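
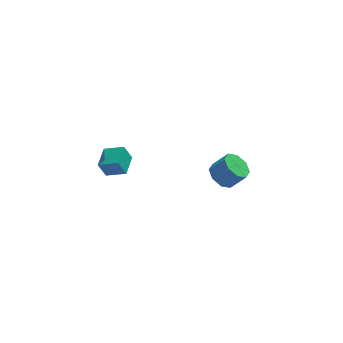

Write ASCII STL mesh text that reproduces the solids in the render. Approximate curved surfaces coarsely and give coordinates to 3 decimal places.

solid 
facet normal -0.842 0.381 -0.383
outer loop
vertex -4.819 -4.35 3.739
vertex -4.321 -3.085 3.904
vertex -4.388 -4.391 2.75
endloop
endfacet
facet normal -0.364 -0.924 -0.120
outer loop
vertex -3.319 -4.875 3.236
vertex -4.819 -4.35 3.739
vertex -4.388 -4.391 2.75
endloop
endfacet
facet normal -0.841 0.382 -0.383
outer loop
vertex -4.388 -4.391 2.75
vertex -4.321 -3.085 3.904
vertex -3.889 -3.125 2.915
endloop
endfacet
facet normal 0.399 -0.038 -0.916
outer loop
vertex -3.889 -3.125 2.915
vertex -3.319 -4.875 3.236
vertex -4.388 -4.391 2.75
endloop
endfacet
facet normal -0.399 0.038 0.916
outer loop
vertex -4.819 -4.35 3.739
vertex -3.252 -3.569 4.39
vertex -4.321 -3.085 3.904
endloop
endfacet
facet normal -0.364 -0.923 -0.122
outer loop
vertex -3.751 -4.835 4.225
vertex -4.819 -4.35 3.739
vertex -3.319 -4.875 3.236
endloop
endfacet
facet normal -0.400 0.038 0.916
outer loop
vertex -3.751 -4.835 4.225
vertex -3.252 -3.569 4.39
vertex -4.819 -4.35 3.739
endloop
endfacet
facet normal 0.363 0.924 0.121
outer loop
vertex -4.321 -3.085 3.904
vertex -3.252 -3.569 4.39
vertex -3.889 -3.125 2.915
endloop
endfacet
facet normal 0.400 -0.038 -0.916
outer loop
vertex -2.821 -3.61 3.401
vertex -3.319 -4.875 3.236
vertex -3.889 -3.125 2.915
endloop
endfacet
facet normal 0.364 0.923 0.121
outer loop
vertex -3.889 -3.125 2.915
vertex -3.252 -3.569 4.39
vertex -2.821 -3.61 3.401
endloop
endfacet
facet normal 0.841 -0.381 0.383
outer loop
vertex -2.821 -3.61 3.401
vertex -3.751 -4.835 4.225
vertex -3.319 -4.875 3.236
endloop
endfacet
facet normal 0.841 -0.382 0.383
outer loop
vertex -3.252 -3.569 4.39
vertex -3.751 -4.835 4.225
vertex -2.821 -3.61 3.401
endloop
endfacet
facet normal -0.625 0.146 -0.767
outer loop
vertex 3.977 1.291 -4.953
vertex 3.22 1.415 -4.312
vertex 3.889 2.021 -4.742
endloop
endfacet
facet normal 0.772 0.261 -0.580
outer loop
vertex 3.977 1.291 -4.953
vertex 3.889 2.021 -4.742
vertex 4.877 1.08 -3.849
endloop
endfacet
facet normal 0.772 0.261 -0.580
outer loop
vertex 4.877 1.08 -3.849
vertex 3.889 2.021 -4.742
vertex 4.789 1.81 -3.638
endloop
endfacet
facet normal 0.625 -0.146 0.767
outer loop
vertex 4.877 1.08 -3.849
vertex 4.789 1.81 -3.638
vertex 4.12 1.205 -3.208
endloop
endfacet
facet normal -0.625 0.146 -0.767
outer loop
vertex 3.889 2.021 -4.742
vertex 3.22 1.415 -4.312
vertex 3.409 2.397 -4.279
endloop
endfacet
facet normal 0.465 0.859 -0.215
outer loop
vertex 3.889 2.021 -4.742
vertex 3.409 2.397 -4.279
vertex 4.789 1.81 -3.638
endloop
endfacet
facet normal 0.465 0.859 -0.215
outer loop
vertex 4.789 1.81 -3.638
vertex 3.409 2.397 -4.279
vertex 4.309 2.186 -3.175
endloop
endfacet
facet normal 0.625 -0.146 0.767
outer loop
vertex 4.789 1.81 -3.638
vertex 4.309 2.186 -3.175
vertex 4.12 1.205 -3.208
endloop
endfacet
facet normal -0.625 0.146 -0.767
outer loop
vertex 3.409 2.397 -4.279
vertex 3.22 1.415 -4.312
vertex 2.818 2.197 -3.835
endloop
endfacet
facet normal -0.115 0.954 0.276
outer loop
vertex 3.409 2.397 -4.279
vertex 2.818 2.197 -3.835
vertex 4.309 2.186 -3.175
endloop
endfacet
facet normal -0.115 0.955 0.275
outer loop
vertex 4.309 2.186 -3.175
vertex 2.818 2.197 -3.835
vertex 3.718 1.987 -2.731
endloop
endfacet
facet normal 0.625 -0.146 0.767
outer loop
vertex 4.309 2.186 -3.175
vertex 3.718 1.987 -2.731
vertex 4.12 1.205 -3.208
endloop
endfacet
facet normal -0.625 0.146 -0.767
outer loop
vertex 2.818 2.197 -3.835
vertex 3.22 1.415 -4.312
vertex 2.463 1.54 -3.671
endloop
endfacet
facet normal -0.628 0.490 0.605
outer loop
vertex 2.818 2.197 -3.835
vertex 2.463 1.54 -3.671
vertex 3.718 1.987 -2.731
endloop
endfacet
facet normal -0.628 0.490 0.605
outer loop
vertex 3.718 1.987 -2.731
vertex 2.463 1.54 -3.671
vertex 3.363 1.329 -2.567
endloop
endfacet
facet normal 0.625 -0.146 0.767
outer loop
vertex 3.718 1.987 -2.731
vertex 3.363 1.329 -2.567
vertex 4.12 1.205 -3.208
endloop
endfacet
facet normal -0.625 0.146 -0.767
outer loop
vertex 2.463 1.54 -3.671
vertex 3.22 1.415 -4.312
vertex 2.551 0.81 -3.882
endloop
endfacet
facet normal -0.772 -0.261 0.580
outer loop
vertex 2.463 1.54 -3.671
vertex 2.551 0.81 -3.882
vertex 3.363 1.329 -2.567
endloop
endfacet
facet normal -0.772 -0.261 0.580
outer loop
vertex 3.363 1.329 -2.567
vertex 2.551 0.81 -3.882
vertex 3.451 0.599 -2.778
endloop
endfacet
facet normal 0.625 -0.146 0.767
outer loop
vertex 3.363 1.329 -2.567
vertex 3.451 0.599 -2.778
vertex 4.12 1.205 -3.208
endloop
endfacet
facet normal -0.625 0.146 -0.767
outer loop
vertex 2.551 0.81 -3.882
vertex 3.22 1.415 -4.312
vertex 3.031 0.434 -4.345
endloop
endfacet
facet normal -0.465 -0.859 0.215
outer loop
vertex 2.551 0.81 -3.882
vertex 3.031 0.434 -4.345
vertex 3.451 0.599 -2.778
endloop
endfacet
facet normal -0.465 -0.859 0.215
outer loop
vertex 3.451 0.599 -2.778
vertex 3.031 0.434 -4.345
vertex 3.931 0.223 -3.241
endloop
endfacet
facet normal 0.625 -0.146 0.767
outer loop
vertex 3.451 0.599 -2.778
vertex 3.931 0.223 -3.241
vertex 4.12 1.205 -3.208
endloop
endfacet
facet normal -0.625 0.146 -0.767
outer loop
vertex 3.031 0.434 -4.345
vertex 3.22 1.415 -4.312
vertex 3.622 0.633 -4.789
endloop
endfacet
facet normal 0.114 -0.954 -0.276
outer loop
vertex 3.031 0.434 -4.345
vertex 3.622 0.633 -4.789
vertex 3.931 0.223 -3.241
endloop
endfacet
facet normal 0.116 -0.954 -0.276
outer loop
vertex 3.931 0.223 -3.241
vertex 3.622 0.633 -4.789
vertex 4.522 0.423 -3.685
endloop
endfacet
facet normal 0.625 -0.146 0.767
outer loop
vertex 3.931 0.223 -3.241
vertex 4.522 0.423 -3.685
vertex 4.12 1.205 -3.208
endloop
endfacet
facet normal -0.625 0.146 -0.767
outer loop
vertex 3.622 0.633 -4.789
vertex 3.22 1.415 -4.312
vertex 3.977 1.291 -4.953
endloop
endfacet
facet normal 0.628 -0.490 -0.605
outer loop
vertex 3.622 0.633 -4.789
vertex 3.977 1.291 -4.953
vertex 4.522 0.423 -3.685
endloop
endfacet
facet normal 0.627 -0.490 -0.605
outer loop
vertex 4.522 0.423 -3.685
vertex 3.977 1.291 -4.953
vertex 4.877 1.08 -3.849
endloop
endfacet
facet normal 0.625 -0.146 0.767
outer loop
vertex 4.522 0.423 -3.685
vertex 4.877 1.08 -3.849
vertex 4.12 1.205 -3.208
endloop
endfacet

endsolid


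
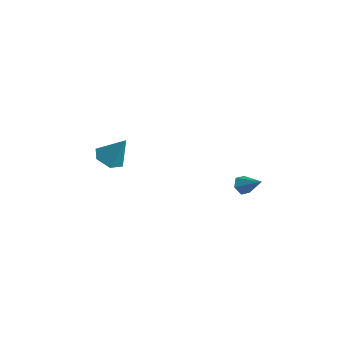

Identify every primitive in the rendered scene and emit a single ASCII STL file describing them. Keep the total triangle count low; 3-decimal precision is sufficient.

solid 
facet normal -0.448 -0.283 -0.848
outer loop
vertex -3.348 -3.781 -1.028
vertex -4.119 -4.138 -0.501
vertex -4.125 -3.189 -0.815
endloop
endfacet
facet normal 0.585 0.805 -0.102
outer loop
vertex -3.348 -3.781 -1.028
vertex -4.125 -3.189 -0.815
vertex -3.241 -3.582 1.161
endloop
endfacet
facet normal -0.448 -0.283 -0.848
outer loop
vertex -4.125 -3.189 -0.815
vertex -4.119 -4.138 -0.501
vertex -4.896 -3.546 -0.288
endloop
endfacet
facet normal -0.233 0.929 0.289
outer loop
vertex -4.125 -3.189 -0.815
vertex -4.896 -3.546 -0.288
vertex -3.241 -3.582 1.161
endloop
endfacet
facet normal -0.448 -0.283 -0.848
outer loop
vertex -4.896 -3.546 -0.288
vertex -4.119 -4.138 -0.501
vertex -4.89 -4.495 0.026
endloop
endfacet
facet normal -0.637 0.239 0.733
outer loop
vertex -4.896 -3.546 -0.288
vertex -4.89 -4.495 0.026
vertex -3.241 -3.582 1.161
endloop
endfacet
facet normal -0.448 -0.283 -0.848
outer loop
vertex -4.89 -4.495 0.026
vertex -4.119 -4.138 -0.501
vertex -4.113 -5.087 -0.187
endloop
endfacet
facet normal -0.223 -0.576 0.787
outer loop
vertex -4.89 -4.495 0.026
vertex -4.113 -5.087 -0.187
vertex -3.241 -3.582 1.161
endloop
endfacet
facet normal -0.448 -0.283 -0.848
outer loop
vertex -4.113 -5.087 -0.187
vertex -4.119 -4.138 -0.501
vertex -3.342 -4.73 -0.714
endloop
endfacet
facet normal 0.595 -0.699 0.396
outer loop
vertex -4.113 -5.087 -0.187
vertex -3.342 -4.73 -0.714
vertex -3.241 -3.582 1.161
endloop
endfacet
facet normal -0.448 -0.283 -0.848
outer loop
vertex -3.342 -4.73 -0.714
vertex -4.119 -4.138 -0.501
vertex -3.348 -3.781 -1.028
endloop
endfacet
facet normal 0.999 -0.010 -0.048
outer loop
vertex -3.342 -4.73 -0.714
vertex -3.348 -3.781 -1.028
vertex -3.241 -3.582 1.161
endloop
endfacet
facet normal -0.822 -0.140 -0.552
outer loop
vertex 3.664 -1.062 -1.076
vertex 3.323 -0.629 -0.678
vertex 3.652 -0.398 -1.226
endloop
endfacet
facet normal 0.824 -0.111 -0.556
outer loop
vertex 3.664 -1.062 -1.076
vertex 3.652 -0.398 -1.226
vertex 4.597 -0.411 0.178
endloop
endfacet
facet normal -0.821 -0.141 -0.553
outer loop
vertex 3.652 -0.398 -1.226
vertex 3.323 -0.629 -0.678
vertex 3.31 0.034 -0.828
endloop
endfacet
facet normal 0.543 0.760 -0.358
outer loop
vertex 3.652 -0.398 -1.226
vertex 3.31 0.034 -0.828
vertex 4.597 -0.411 0.178
endloop
endfacet
facet normal -0.823 -0.141 -0.551
outer loop
vertex 3.31 0.034 -0.828
vertex 3.323 -0.629 -0.678
vertex 2.982 -0.196 -0.279
endloop
endfacet
facet normal 0.011 0.920 0.392
outer loop
vertex 3.31 0.034 -0.828
vertex 2.982 -0.196 -0.279
vertex 4.597 -0.411 0.178
endloop
endfacet
facet normal -0.822 -0.140 -0.551
outer loop
vertex 2.982 -0.196 -0.279
vertex 3.323 -0.629 -0.678
vertex 2.994 -0.859 -0.129
endloop
endfacet
facet normal -0.240 0.210 0.948
outer loop
vertex 2.982 -0.196 -0.279
vertex 2.994 -0.859 -0.129
vertex 4.597 -0.411 0.178
endloop
endfacet
facet normal -0.822 -0.141 -0.552
outer loop
vertex 2.994 -0.859 -0.129
vertex 3.323 -0.629 -0.678
vertex 3.335 -1.292 -0.527
endloop
endfacet
facet normal 0.040 -0.659 0.751
outer loop
vertex 2.994 -0.859 -0.129
vertex 3.335 -1.292 -0.527
vertex 4.597 -0.411 0.178
endloop
endfacet
facet normal -0.822 -0.141 -0.552
outer loop
vertex 3.335 -1.292 -0.527
vertex 3.323 -0.629 -0.678
vertex 3.664 -1.062 -1.076
endloop
endfacet
facet normal 0.573 -0.820 -0.000
outer loop
vertex 3.335 -1.292 -0.527
vertex 3.664 -1.062 -1.076
vertex 4.597 -0.411 0.178
endloop
endfacet

endsolid


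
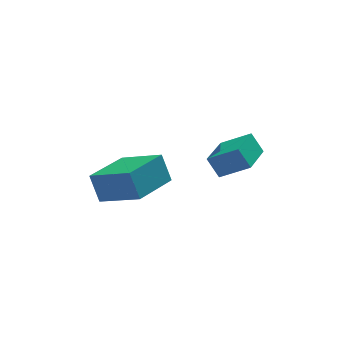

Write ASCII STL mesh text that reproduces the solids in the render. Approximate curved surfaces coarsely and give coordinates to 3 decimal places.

solid 
facet normal -0.767 0.407 -0.496
outer loop
vertex -0.505 -2.055 2.369
vertex 0.393 -0.487 2.267
vertex -0.123 -2.327 1.554
endloop
endfacet
facet normal -0.497 -0.866 0.056
outer loop
vertex 0.867 -2.853 2.193
vertex -0.505 -2.055 2.369
vertex -0.123 -2.327 1.554
endloop
endfacet
facet normal -0.767 0.407 -0.496
outer loop
vertex -0.123 -2.327 1.554
vertex 0.393 -0.487 2.267
vertex 0.775 -0.759 1.452
endloop
endfacet
facet normal 0.406 -0.289 -0.867
outer loop
vertex 0.775 -0.759 1.452
vertex 0.867 -2.853 2.193
vertex -0.123 -2.327 1.554
endloop
endfacet
facet normal -0.406 0.289 0.867
outer loop
vertex -0.505 -2.055 2.369
vertex 1.383 -1.013 2.906
vertex 0.393 -0.487 2.267
endloop
endfacet
facet normal -0.497 -0.866 0.056
outer loop
vertex 0.485 -2.581 3.008
vertex -0.505 -2.055 2.369
vertex 0.867 -2.853 2.193
endloop
endfacet
facet normal -0.406 0.289 0.867
outer loop
vertex 0.485 -2.581 3.008
vertex 1.383 -1.013 2.906
vertex -0.505 -2.055 2.369
endloop
endfacet
facet normal 0.497 0.866 -0.056
outer loop
vertex 0.393 -0.487 2.267
vertex 1.383 -1.013 2.906
vertex 0.775 -0.759 1.452
endloop
endfacet
facet normal 0.406 -0.289 -0.867
outer loop
vertex 1.765 -1.285 2.091
vertex 0.867 -2.853 2.193
vertex 0.775 -0.759 1.452
endloop
endfacet
facet normal 0.497 0.866 -0.056
outer loop
vertex 0.775 -0.759 1.452
vertex 1.383 -1.013 2.906
vertex 1.765 -1.285 2.091
endloop
endfacet
facet normal 0.767 -0.407 0.496
outer loop
vertex 1.765 -1.285 2.091
vertex 0.485 -2.581 3.008
vertex 0.867 -2.853 2.193
endloop
endfacet
facet normal 0.767 -0.407 0.496
outer loop
vertex 1.383 -1.013 2.906
vertex 0.485 -2.581 3.008
vertex 1.765 -1.285 2.091
endloop
endfacet
facet normal -0.696 -0.718 0.022
outer loop
vertex -2.999 -0.815 1.311
vertex -4.237 0.365 0.689
vertex -2.706 -1.136 0.118
endloop
endfacet
facet normal 0.680 -0.649 0.342
outer loop
vertex -1.203 0.415 0.071
vertex -2.999 -0.815 1.311
vertex -2.706 -1.136 0.118
endloop
endfacet
facet normal -0.696 -0.718 0.022
outer loop
vertex -2.706 -1.136 0.118
vertex -4.237 0.365 0.689
vertex -3.944 0.044 -0.504
endloop
endfacet
facet normal 0.231 -0.253 -0.940
outer loop
vertex -3.944 0.044 -0.504
vertex -1.203 0.415 0.071
vertex -2.706 -1.136 0.118
endloop
endfacet
facet normal -0.231 0.253 0.940
outer loop
vertex -2.999 -0.815 1.311
vertex -2.734 1.916 0.642
vertex -4.237 0.365 0.689
endloop
endfacet
facet normal 0.680 -0.649 0.342
outer loop
vertex -1.496 0.736 1.264
vertex -2.999 -0.815 1.311
vertex -1.203 0.415 0.071
endloop
endfacet
facet normal -0.231 0.253 0.940
outer loop
vertex -1.496 0.736 1.264
vertex -2.734 1.916 0.642
vertex -2.999 -0.815 1.311
endloop
endfacet
facet normal -0.680 0.649 -0.342
outer loop
vertex -4.237 0.365 0.689
vertex -2.734 1.916 0.642
vertex -3.944 0.044 -0.504
endloop
endfacet
facet normal 0.231 -0.253 -0.940
outer loop
vertex -2.441 1.595 -0.551
vertex -1.203 0.415 0.071
vertex -3.944 0.044 -0.504
endloop
endfacet
facet normal -0.680 0.649 -0.342
outer loop
vertex -3.944 0.044 -0.504
vertex -2.734 1.916 0.642
vertex -2.441 1.595 -0.551
endloop
endfacet
facet normal 0.696 0.718 -0.022
outer loop
vertex -2.441 1.595 -0.551
vertex -1.496 0.736 1.264
vertex -1.203 0.415 0.071
endloop
endfacet
facet normal 0.696 0.718 -0.022
outer loop
vertex -2.734 1.916 0.642
vertex -1.496 0.736 1.264
vertex -2.441 1.595 -0.551
endloop
endfacet

endsolid


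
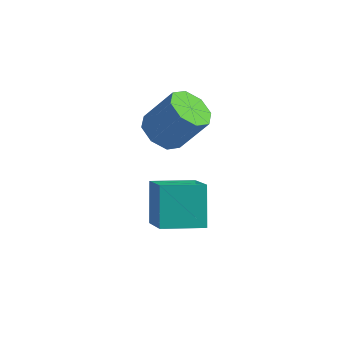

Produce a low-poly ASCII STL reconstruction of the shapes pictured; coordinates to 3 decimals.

solid 
facet normal -0.548 -0.218 -0.807
outer loop
vertex 1.429 1.903 -1.452
vertex 0.601 2.064 -0.933
vertex 1.198 2.624 -1.49
endloop
endfacet
facet normal 0.779 0.218 -0.588
outer loop
vertex 1.429 1.903 -1.452
vertex 1.198 2.624 -1.49
vertex 2.466 2.315 0.074
endloop
endfacet
facet normal 0.779 0.217 -0.588
outer loop
vertex 2.466 2.315 0.074
vertex 1.198 2.624 -1.49
vertex 2.236 3.036 0.036
endloop
endfacet
facet normal 0.549 0.218 0.807
outer loop
vertex 2.466 2.315 0.074
vertex 2.236 3.036 0.036
vertex 1.639 2.476 0.593
endloop
endfacet
facet normal -0.549 -0.217 -0.807
outer loop
vertex 1.198 2.624 -1.49
vertex 0.601 2.064 -0.933
vertex 0.618 3.017 -1.201
endloop
endfacet
facet normal 0.335 0.827 -0.451
outer loop
vertex 1.198 2.624 -1.49
vertex 0.618 3.017 -1.201
vertex 2.236 3.036 0.036
endloop
endfacet
facet normal 0.335 0.827 -0.451
outer loop
vertex 2.236 3.036 0.036
vertex 0.618 3.017 -1.201
vertex 1.655 3.428 0.324
endloop
endfacet
facet normal 0.548 0.219 0.807
outer loop
vertex 2.236 3.036 0.036
vertex 1.655 3.428 0.324
vertex 1.639 2.476 0.593
endloop
endfacet
facet normal -0.549 -0.217 -0.807
outer loop
vertex 0.618 3.017 -1.201
vertex 0.601 2.064 -0.933
vertex 0.028 2.852 -0.755
endloop
endfacet
facet normal -0.304 0.951 -0.050
outer loop
vertex 0.618 3.017 -1.201
vertex 0.028 2.852 -0.755
vertex 1.655 3.428 0.324
endloop
endfacet
facet normal -0.304 0.951 -0.050
outer loop
vertex 1.655 3.428 0.324
vertex 0.028 2.852 -0.755
vertex 1.065 3.263 0.77
endloop
endfacet
facet normal 0.549 0.219 0.807
outer loop
vertex 1.655 3.428 0.324
vertex 1.065 3.263 0.77
vertex 1.639 2.476 0.593
endloop
endfacet
facet normal -0.549 -0.217 -0.807
outer loop
vertex 0.028 2.852 -0.755
vertex 0.601 2.064 -0.933
vertex -0.226 2.225 -0.414
endloop
endfacet
facet normal -0.766 0.518 0.381
outer loop
vertex 0.028 2.852 -0.755
vertex -0.226 2.225 -0.414
vertex 1.065 3.263 0.77
endloop
endfacet
facet normal -0.766 0.519 0.380
outer loop
vertex 1.065 3.263 0.77
vertex -0.226 2.225 -0.414
vertex 0.811 2.637 1.112
endloop
endfacet
facet normal 0.548 0.218 0.807
outer loop
vertex 1.065 3.263 0.77
vertex 0.811 2.637 1.112
vertex 1.639 2.476 0.593
endloop
endfacet
facet normal -0.549 -0.218 -0.807
outer loop
vertex -0.226 2.225 -0.414
vertex 0.601 2.064 -0.933
vertex 0.004 1.504 -0.376
endloop
endfacet
facet normal -0.779 -0.218 0.588
outer loop
vertex -0.226 2.225 -0.414
vertex 0.004 1.504 -0.376
vertex 0.811 2.637 1.112
endloop
endfacet
facet normal -0.778 -0.218 0.588
outer loop
vertex 0.811 2.637 1.112
vertex 0.004 1.504 -0.376
vertex 1.042 1.916 1.15
endloop
endfacet
facet normal 0.548 0.218 0.807
outer loop
vertex 0.811 2.637 1.112
vertex 1.042 1.916 1.15
vertex 1.639 2.476 0.593
endloop
endfacet
facet normal -0.548 -0.219 -0.807
outer loop
vertex 0.004 1.504 -0.376
vertex 0.601 2.064 -0.933
vertex 0.585 1.112 -0.664
endloop
endfacet
facet normal -0.335 -0.827 0.451
outer loop
vertex 0.004 1.504 -0.376
vertex 0.585 1.112 -0.664
vertex 1.042 1.916 1.15
endloop
endfacet
facet normal -0.336 -0.827 0.451
outer loop
vertex 1.042 1.916 1.15
vertex 0.585 1.112 -0.664
vertex 1.622 1.523 0.861
endloop
endfacet
facet normal 0.549 0.217 0.807
outer loop
vertex 1.042 1.916 1.15
vertex 1.622 1.523 0.861
vertex 1.639 2.476 0.593
endloop
endfacet
facet normal -0.549 -0.219 -0.807
outer loop
vertex 0.585 1.112 -0.664
vertex 0.601 2.064 -0.933
vertex 1.175 1.277 -1.11
endloop
endfacet
facet normal 0.304 -0.951 0.050
outer loop
vertex 0.585 1.112 -0.664
vertex 1.175 1.277 -1.11
vertex 1.622 1.523 0.861
endloop
endfacet
facet normal 0.304 -0.951 0.050
outer loop
vertex 1.622 1.523 0.861
vertex 1.175 1.277 -1.11
vertex 2.212 1.688 0.415
endloop
endfacet
facet normal 0.549 0.217 0.807
outer loop
vertex 1.622 1.523 0.861
vertex 2.212 1.688 0.415
vertex 1.639 2.476 0.593
endloop
endfacet
facet normal -0.548 -0.218 -0.807
outer loop
vertex 1.175 1.277 -1.11
vertex 0.601 2.064 -0.933
vertex 1.429 1.903 -1.452
endloop
endfacet
facet normal 0.766 -0.519 -0.381
outer loop
vertex 1.175 1.277 -1.11
vertex 1.429 1.903 -1.452
vertex 2.212 1.688 0.415
endloop
endfacet
facet normal 0.766 -0.518 -0.381
outer loop
vertex 2.212 1.688 0.415
vertex 1.429 1.903 -1.452
vertex 2.466 2.315 0.074
endloop
endfacet
facet normal 0.549 0.217 0.807
outer loop
vertex 2.212 1.688 0.415
vertex 2.466 2.315 0.074
vertex 1.639 2.476 0.593
endloop
endfacet
facet normal -0.473 0.608 -0.637
outer loop
vertex 1.231 -0.44 -1.493
vertex 2.702 0.484 -1.703
vertex 1.716 -1.53 -2.894
endloop
endfacet
facet normal -0.841 -0.528 0.120
outer loop
vertex 2.738 -2.844 -1.517
vertex 1.231 -0.44 -1.493
vertex 1.716 -1.53 -2.894
endloop
endfacet
facet normal -0.473 0.608 -0.637
outer loop
vertex 1.716 -1.53 -2.894
vertex 2.702 0.484 -1.703
vertex 3.187 -0.606 -3.103
endloop
endfacet
facet normal 0.264 -0.592 -0.761
outer loop
vertex 3.187 -0.606 -3.103
vertex 2.738 -2.844 -1.517
vertex 1.716 -1.53 -2.894
endloop
endfacet
facet normal -0.264 0.593 0.761
outer loop
vertex 1.231 -0.44 -1.493
vertex 3.724 -0.83 -0.326
vertex 2.702 0.484 -1.703
endloop
endfacet
facet normal -0.841 -0.528 0.120
outer loop
vertex 2.253 -1.754 -0.117
vertex 1.231 -0.44 -1.493
vertex 2.738 -2.844 -1.517
endloop
endfacet
facet normal -0.264 0.592 0.761
outer loop
vertex 2.253 -1.754 -0.117
vertex 3.724 -0.83 -0.326
vertex 1.231 -0.44 -1.493
endloop
endfacet
facet normal 0.841 0.528 -0.120
outer loop
vertex 2.702 0.484 -1.703
vertex 3.724 -0.83 -0.326
vertex 3.187 -0.606 -3.103
endloop
endfacet
facet normal 0.263 -0.592 -0.761
outer loop
vertex 4.209 -1.92 -1.727
vertex 2.738 -2.844 -1.517
vertex 3.187 -0.606 -3.103
endloop
endfacet
facet normal 0.841 0.528 -0.120
outer loop
vertex 3.187 -0.606 -3.103
vertex 3.724 -0.83 -0.326
vertex 4.209 -1.92 -1.727
endloop
endfacet
facet normal 0.473 -0.608 0.637
outer loop
vertex 4.209 -1.92 -1.727
vertex 2.253 -1.754 -0.117
vertex 2.738 -2.844 -1.517
endloop
endfacet
facet normal 0.473 -0.609 0.637
outer loop
vertex 3.724 -0.83 -0.326
vertex 2.253 -1.754 -0.117
vertex 4.209 -1.92 -1.727
endloop
endfacet

endsolid


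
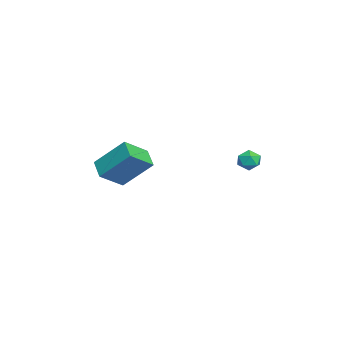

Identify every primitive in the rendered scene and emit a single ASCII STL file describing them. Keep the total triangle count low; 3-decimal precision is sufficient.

solid 
facet normal -0.462 0.543 0.701
outer loop
vertex -1.971 4.26 -2.123
vertex -1.6 3.983 -1.664
vertex -1.401 4.53 -1.957
endloop
endfacet
facet normal -0.446 0.892 0.080
outer loop
vertex -1.971 4.26 -2.123
vertex -1.401 4.53 -1.957
vertex -1.577 4.498 -2.584
endloop
endfacet
facet normal -0.772 0.485 -0.410
outer loop
vertex -1.971 4.26 -2.123
vertex -1.577 4.498 -2.584
vertex -1.884 3.93 -2.678
endloop
endfacet
facet normal -0.990 -0.114 -0.088
outer loop
vertex -1.971 4.26 -2.123
vertex -1.884 3.93 -2.678
vertex -1.898 3.613 -2.109
endloop
endfacet
facet normal -0.798 -0.077 0.598
outer loop
vertex -1.971 4.26 -2.123
vertex -1.898 3.613 -2.109
vertex -1.6 3.983 -1.664
endloop
endfacet
facet normal 0.238 0.964 -0.116
outer loop
vertex -1.577 4.498 -2.584
vertex -1.401 4.53 -1.957
vertex -0.962 4.367 -2.411
endloop
endfacet
facet normal 0.211 0.401 0.892
outer loop
vertex -1.401 4.53 -1.957
vertex -1.6 3.983 -1.664
vertex -0.976 4.05 -1.842
endloop
endfacet
facet normal -0.332 -0.604 0.725
outer loop
vertex -1.6 3.983 -1.664
vertex -1.898 3.613 -2.109
vertex -1.283 3.482 -1.936
endloop
endfacet
facet normal -0.643 -0.662 -0.385
outer loop
vertex -1.898 3.613 -2.109
vertex -1.884 3.93 -2.678
vertex -1.459 3.45 -2.563
endloop
endfacet
facet normal -0.291 0.307 -0.906
outer loop
vertex -1.884 3.93 -2.678
vertex -1.577 4.498 -2.584
vertex -1.26 3.997 -2.856
endloop
endfacet
facet normal 0.990 0.114 0.088
outer loop
vertex -0.889 3.72 -2.397
vertex -0.962 4.367 -2.411
vertex -0.976 4.05 -1.842
endloop
endfacet
facet normal 0.772 -0.485 0.410
outer loop
vertex -0.889 3.72 -2.397
vertex -0.976 4.05 -1.842
vertex -1.283 3.482 -1.936
endloop
endfacet
facet normal 0.446 -0.892 -0.080
outer loop
vertex -0.889 3.72 -2.397
vertex -1.283 3.482 -1.936
vertex -1.459 3.45 -2.563
endloop
endfacet
facet normal 0.462 -0.543 -0.701
outer loop
vertex -0.889 3.72 -2.397
vertex -1.459 3.45 -2.563
vertex -1.26 3.997 -2.856
endloop
endfacet
facet normal 0.798 0.077 -0.598
outer loop
vertex -0.889 3.72 -2.397
vertex -1.26 3.997 -2.856
vertex -0.962 4.367 -2.411
endloop
endfacet
facet normal 0.643 0.662 0.385
outer loop
vertex -0.976 4.05 -1.842
vertex -0.962 4.367 -2.411
vertex -1.401 4.53 -1.957
endloop
endfacet
facet normal 0.291 -0.307 0.906
outer loop
vertex -1.283 3.482 -1.936
vertex -0.976 4.05 -1.842
vertex -1.6 3.983 -1.664
endloop
endfacet
facet normal -0.238 -0.964 0.116
outer loop
vertex -1.459 3.45 -2.563
vertex -1.283 3.482 -1.936
vertex -1.898 3.613 -2.109
endloop
endfacet
facet normal -0.211 -0.401 -0.892
outer loop
vertex -1.26 3.997 -2.856
vertex -1.459 3.45 -2.563
vertex -1.884 3.93 -2.678
endloop
endfacet
facet normal 0.332 0.604 -0.725
outer loop
vertex -0.962 4.367 -2.411
vertex -1.26 3.997 -2.856
vertex -1.577 4.498 -2.584
endloop
endfacet
facet normal -0.512 0.655 -0.555
outer loop
vertex -4.197 -0.891 -2.752
vertex -3.172 -0.553 -3.299
vertex -4.498 -2.386 -4.239
endloop
endfacet
facet normal -0.847 -0.280 0.452
outer loop
vertex -3.668 -3.447 -3.341
vertex -4.197 -0.891 -2.752
vertex -4.498 -2.386 -4.239
endloop
endfacet
facet normal -0.513 0.655 -0.554
outer loop
vertex -4.498 -2.386 -4.239
vertex -3.172 -0.553 -3.299
vertex -3.474 -2.047 -4.787
endloop
endfacet
facet normal -0.141 -0.702 -0.698
outer loop
vertex -3.474 -2.047 -4.787
vertex -3.668 -3.447 -3.341
vertex -4.498 -2.386 -4.239
endloop
endfacet
facet normal 0.141 0.702 0.698
outer loop
vertex -4.197 -0.891 -2.752
vertex -2.342 -1.614 -2.401
vertex -3.172 -0.553 -3.299
endloop
endfacet
facet normal -0.847 -0.280 0.453
outer loop
vertex -3.366 -1.953 -1.853
vertex -4.197 -0.891 -2.752
vertex -3.668 -3.447 -3.341
endloop
endfacet
facet normal 0.141 0.702 0.698
outer loop
vertex -3.366 -1.953 -1.853
vertex -2.342 -1.614 -2.401
vertex -4.197 -0.891 -2.752
endloop
endfacet
facet normal 0.847 0.279 -0.452
outer loop
vertex -3.172 -0.553 -3.299
vertex -2.342 -1.614 -2.401
vertex -3.474 -2.047 -4.787
endloop
endfacet
facet normal -0.141 -0.702 -0.698
outer loop
vertex -2.643 -3.109 -3.888
vertex -3.668 -3.447 -3.341
vertex -3.474 -2.047 -4.787
endloop
endfacet
facet normal 0.847 0.280 -0.452
outer loop
vertex -3.474 -2.047 -4.787
vertex -2.342 -1.614 -2.401
vertex -2.643 -3.109 -3.888
endloop
endfacet
facet normal 0.512 -0.656 0.555
outer loop
vertex -2.643 -3.109 -3.888
vertex -3.366 -1.953 -1.853
vertex -3.668 -3.447 -3.341
endloop
endfacet
facet normal 0.514 -0.655 0.554
outer loop
vertex -2.342 -1.614 -2.401
vertex -3.366 -1.953 -1.853
vertex -2.643 -3.109 -3.888
endloop
endfacet

endsolid


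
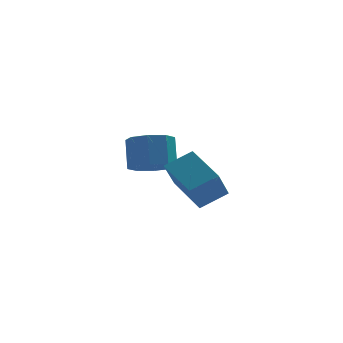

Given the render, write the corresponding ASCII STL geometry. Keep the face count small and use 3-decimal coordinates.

solid 
facet normal -0.327 -0.510 0.796
outer loop
vertex 4.015 -2.243 -0.23
vertex 3.192 -0.48 0.561
vertex 2.794 -2.511 -0.904
endloop
endfacet
facet normal 0.392 -0.839 -0.376
outer loop
vertex 3.328 -1.68 -2.201
vertex 4.015 -2.243 -0.23
vertex 2.794 -2.511 -0.904
endloop
endfacet
facet normal -0.327 -0.510 0.796
outer loop
vertex 2.794 -2.511 -0.904
vertex 3.192 -0.48 0.561
vertex 1.971 -0.748 -0.113
endloop
endfacet
facet normal -0.860 -0.188 -0.475
outer loop
vertex 1.971 -0.748 -0.113
vertex 3.328 -1.68 -2.201
vertex 2.794 -2.511 -0.904
endloop
endfacet
facet normal 0.860 0.188 0.475
outer loop
vertex 4.015 -2.243 -0.23
vertex 3.726 0.351 -0.736
vertex 3.192 -0.48 0.561
endloop
endfacet
facet normal 0.392 -0.839 -0.376
outer loop
vertex 4.549 -1.412 -1.527
vertex 4.015 -2.243 -0.23
vertex 3.328 -1.68 -2.201
endloop
endfacet
facet normal 0.860 0.188 0.475
outer loop
vertex 4.549 -1.412 -1.527
vertex 3.726 0.351 -0.736
vertex 4.015 -2.243 -0.23
endloop
endfacet
facet normal -0.392 0.839 0.376
outer loop
vertex 3.192 -0.48 0.561
vertex 3.726 0.351 -0.736
vertex 1.971 -0.748 -0.113
endloop
endfacet
facet normal -0.860 -0.188 -0.475
outer loop
vertex 2.505 0.083 -1.41
vertex 3.328 -1.68 -2.201
vertex 1.971 -0.748 -0.113
endloop
endfacet
facet normal -0.392 0.839 0.376
outer loop
vertex 1.971 -0.748 -0.113
vertex 3.726 0.351 -0.736
vertex 2.505 0.083 -1.41
endloop
endfacet
facet normal 0.327 0.510 -0.796
outer loop
vertex 2.505 0.083 -1.41
vertex 4.549 -1.412 -1.527
vertex 3.328 -1.68 -2.201
endloop
endfacet
facet normal 0.327 0.510 -0.796
outer loop
vertex 3.726 0.351 -0.736
vertex 4.549 -1.412 -1.527
vertex 2.505 0.083 -1.41
endloop
endfacet
facet normal -0.004 -0.496 -0.869
outer loop
vertex 2.484 1.992 -1.014
vertex 1.888 2.764 -1.452
vertex 2.938 2.583 -1.353
endloop
endfacet
facet normal 0.832 -0.483 0.272
outer loop
vertex 2.484 1.992 -1.014
vertex 2.938 2.583 -1.353
vertex 2.489 2.804 0.411
endloop
endfacet
facet normal 0.833 -0.481 0.272
outer loop
vertex 2.489 2.804 0.411
vertex 2.938 2.583 -1.353
vertex 2.942 3.396 0.072
endloop
endfacet
facet normal 0.002 0.496 0.869
outer loop
vertex 2.489 2.804 0.411
vertex 2.942 3.396 0.072
vertex 1.892 3.576 -0.028
endloop
endfacet
facet normal -0.003 -0.495 -0.869
outer loop
vertex 2.938 2.583 -1.353
vertex 1.888 2.764 -1.452
vertex 2.776 3.281 -1.75
endloop
endfacet
facet normal 0.980 0.171 -0.100
outer loop
vertex 2.938 2.583 -1.353
vertex 2.776 3.281 -1.75
vertex 2.942 3.396 0.072
endloop
endfacet
facet normal 0.980 0.169 -0.100
outer loop
vertex 2.942 3.396 0.072
vertex 2.776 3.281 -1.75
vertex 2.781 4.093 -0.325
endloop
endfacet
facet normal 0.002 0.495 0.869
outer loop
vertex 2.942 3.396 0.072
vertex 2.781 4.093 -0.325
vertex 1.892 3.576 -0.028
endloop
endfacet
facet normal -0.003 -0.496 -0.869
outer loop
vertex 2.776 3.281 -1.75
vertex 1.888 2.764 -1.452
vertex 2.094 3.676 -1.973
endloop
endfacet
facet normal 0.554 0.723 -0.414
outer loop
vertex 2.776 3.281 -1.75
vertex 2.094 3.676 -1.973
vertex 2.781 4.093 -0.325
endloop
endfacet
facet normal 0.553 0.723 -0.414
outer loop
vertex 2.781 4.093 -0.325
vertex 2.094 3.676 -1.973
vertex 2.098 4.488 -0.548
endloop
endfacet
facet normal 0.002 0.495 0.869
outer loop
vertex 2.781 4.093 -0.325
vertex 2.098 4.488 -0.548
vertex 1.892 3.576 -0.028
endloop
endfacet
facet normal -0.002 -0.496 -0.869
outer loop
vertex 2.094 3.676 -1.973
vertex 1.888 2.764 -1.452
vertex 1.291 3.536 -1.891
endloop
endfacet
facet normal -0.198 0.852 -0.485
outer loop
vertex 2.094 3.676 -1.973
vertex 1.291 3.536 -1.891
vertex 2.098 4.488 -0.548
endloop
endfacet
facet normal -0.198 0.852 -0.485
outer loop
vertex 2.098 4.488 -0.548
vertex 1.291 3.536 -1.891
vertex 1.296 4.348 -0.466
endloop
endfacet
facet normal 0.002 0.495 0.869
outer loop
vertex 2.098 4.488 -0.548
vertex 1.296 4.348 -0.466
vertex 1.892 3.576 -0.028
endloop
endfacet
facet normal -0.002 -0.496 -0.869
outer loop
vertex 1.291 3.536 -1.891
vertex 1.888 2.764 -1.452
vertex 0.838 2.944 -1.552
endloop
endfacet
facet normal -0.833 0.482 -0.272
outer loop
vertex 1.291 3.536 -1.891
vertex 0.838 2.944 -1.552
vertex 1.296 4.348 -0.466
endloop
endfacet
facet normal -0.832 0.483 -0.273
outer loop
vertex 1.296 4.348 -0.466
vertex 0.838 2.944 -1.552
vertex 0.842 3.757 -0.127
endloop
endfacet
facet normal 0.004 0.496 0.869
outer loop
vertex 1.296 4.348 -0.466
vertex 0.842 3.757 -0.127
vertex 1.892 3.576 -0.028
endloop
endfacet
facet normal -0.002 -0.495 -0.869
outer loop
vertex 0.838 2.944 -1.552
vertex 1.888 2.764 -1.452
vertex 0.999 2.247 -1.155
endloop
endfacet
facet normal -0.980 -0.170 0.100
outer loop
vertex 0.838 2.944 -1.552
vertex 0.999 2.247 -1.155
vertex 0.842 3.757 -0.127
endloop
endfacet
facet normal -0.980 -0.170 0.101
outer loop
vertex 0.842 3.757 -0.127
vertex 0.999 2.247 -1.155
vertex 1.004 3.059 0.27
endloop
endfacet
facet normal 0.003 0.495 0.869
outer loop
vertex 0.842 3.757 -0.127
vertex 1.004 3.059 0.27
vertex 1.892 3.576 -0.028
endloop
endfacet
facet normal -0.002 -0.495 -0.869
outer loop
vertex 0.999 2.247 -1.155
vertex 1.888 2.764 -1.452
vertex 1.682 1.852 -0.932
endloop
endfacet
facet normal -0.553 -0.723 0.414
outer loop
vertex 0.999 2.247 -1.155
vertex 1.682 1.852 -0.932
vertex 1.004 3.059 0.27
endloop
endfacet
facet normal -0.554 -0.723 0.413
outer loop
vertex 1.004 3.059 0.27
vertex 1.682 1.852 -0.932
vertex 1.686 2.664 0.493
endloop
endfacet
facet normal 0.003 0.496 0.869
outer loop
vertex 1.004 3.059 0.27
vertex 1.686 2.664 0.493
vertex 1.892 3.576 -0.028
endloop
endfacet
facet normal -0.002 -0.495 -0.869
outer loop
vertex 1.682 1.852 -0.932
vertex 1.888 2.764 -1.452
vertex 2.484 1.992 -1.014
endloop
endfacet
facet normal 0.198 -0.852 0.485
outer loop
vertex 1.682 1.852 -0.932
vertex 2.484 1.992 -1.014
vertex 1.686 2.664 0.493
endloop
endfacet
facet normal 0.198 -0.852 0.485
outer loop
vertex 1.686 2.664 0.493
vertex 2.484 1.992 -1.014
vertex 2.489 2.804 0.411
endloop
endfacet
facet normal 0.002 0.496 0.869
outer loop
vertex 1.686 2.664 0.493
vertex 2.489 2.804 0.411
vertex 1.892 3.576 -0.028
endloop
endfacet

endsolid


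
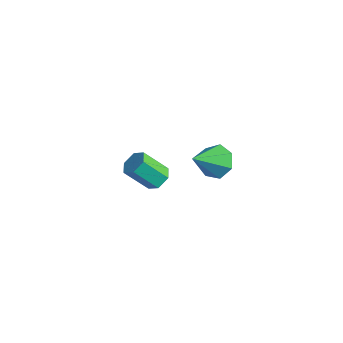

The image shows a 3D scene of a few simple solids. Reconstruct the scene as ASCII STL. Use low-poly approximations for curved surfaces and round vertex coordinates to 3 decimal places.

solid 
facet normal 0.419 0.530 -0.737
outer loop
vertex -2.364 0.586 -2.335
vertex -2.93 0.463 -2.745
vertex -2.915 1.035 -2.325
endloop
endfacet
facet normal 0.473 0.566 0.676
outer loop
vertex -2.364 0.586 -2.335
vertex -2.915 1.035 -2.325
vertex -3.064 -0.299 -1.104
endloop
endfacet
facet normal 0.472 0.566 0.676
outer loop
vertex -3.064 -0.299 -1.104
vertex -2.915 1.035 -2.325
vertex -3.615 0.149 -1.094
endloop
endfacet
facet normal -0.419 -0.531 0.737
outer loop
vertex -3.064 -0.299 -1.104
vertex -3.615 0.149 -1.094
vertex -3.63 -0.423 -1.515
endloop
endfacet
facet normal 0.420 0.530 -0.737
outer loop
vertex -2.915 1.035 -2.325
vertex -2.93 0.463 -2.745
vertex -3.48 0.911 -2.736
endloop
endfacet
facet normal -0.436 0.829 0.349
outer loop
vertex -2.915 1.035 -2.325
vertex -3.48 0.911 -2.736
vertex -3.615 0.149 -1.094
endloop
endfacet
facet normal -0.435 0.830 0.349
outer loop
vertex -3.615 0.149 -1.094
vertex -3.48 0.911 -2.736
vertex -4.18 0.026 -1.505
endloop
endfacet
facet normal -0.420 -0.531 0.736
outer loop
vertex -3.615 0.149 -1.094
vertex -4.18 0.026 -1.505
vertex -3.63 -0.423 -1.515
endloop
endfacet
facet normal 0.419 0.530 -0.737
outer loop
vertex -3.48 0.911 -2.736
vertex -2.93 0.463 -2.745
vertex -3.496 0.339 -3.156
endloop
endfacet
facet normal -0.908 0.265 -0.326
outer loop
vertex -3.48 0.911 -2.736
vertex -3.496 0.339 -3.156
vertex -4.18 0.026 -1.505
endloop
endfacet
facet normal -0.908 0.265 -0.326
outer loop
vertex -4.18 0.026 -1.505
vertex -3.496 0.339 -3.156
vertex -4.196 -0.546 -1.925
endloop
endfacet
facet normal -0.419 -0.530 0.737
outer loop
vertex -4.18 0.026 -1.505
vertex -4.196 -0.546 -1.925
vertex -3.63 -0.423 -1.515
endloop
endfacet
facet normal 0.419 0.531 -0.737
outer loop
vertex -3.496 0.339 -3.156
vertex -2.93 0.463 -2.745
vertex -2.945 -0.109 -3.166
endloop
endfacet
facet normal -0.472 -0.566 -0.676
outer loop
vertex -3.496 0.339 -3.156
vertex -2.945 -0.109 -3.166
vertex -4.196 -0.546 -1.925
endloop
endfacet
facet normal -0.473 -0.565 -0.676
outer loop
vertex -4.196 -0.546 -1.925
vertex -2.945 -0.109 -3.166
vertex -3.645 -0.995 -1.935
endloop
endfacet
facet normal -0.419 -0.530 0.737
outer loop
vertex -4.196 -0.546 -1.925
vertex -3.645 -0.995 -1.935
vertex -3.63 -0.423 -1.515
endloop
endfacet
facet normal 0.420 0.531 -0.736
outer loop
vertex -2.945 -0.109 -3.166
vertex -2.93 0.463 -2.745
vertex -2.38 0.014 -2.755
endloop
endfacet
facet normal 0.435 -0.830 -0.350
outer loop
vertex -2.945 -0.109 -3.166
vertex -2.38 0.014 -2.755
vertex -3.645 -0.995 -1.935
endloop
endfacet
facet normal 0.436 -0.830 -0.349
outer loop
vertex -3.645 -0.995 -1.935
vertex -2.38 0.014 -2.755
vertex -3.08 -0.871 -1.524
endloop
endfacet
facet normal -0.420 -0.530 0.737
outer loop
vertex -3.645 -0.995 -1.935
vertex -3.08 -0.871 -1.524
vertex -3.63 -0.423 -1.515
endloop
endfacet
facet normal 0.419 0.530 -0.737
outer loop
vertex -2.38 0.014 -2.755
vertex -2.93 0.463 -2.745
vertex -2.364 0.586 -2.335
endloop
endfacet
facet normal 0.908 -0.265 0.326
outer loop
vertex -2.38 0.014 -2.755
vertex -2.364 0.586 -2.335
vertex -3.08 -0.871 -1.524
endloop
endfacet
facet normal 0.908 -0.265 0.326
outer loop
vertex -3.08 -0.871 -1.524
vertex -2.364 0.586 -2.335
vertex -3.064 -0.299 -1.104
endloop
endfacet
facet normal -0.419 -0.530 0.737
outer loop
vertex -3.08 -0.871 -1.524
vertex -3.064 -0.299 -1.104
vertex -3.63 -0.423 -1.515
endloop
endfacet
facet normal -0.046 0.774 -0.631
outer loop
vertex 3.043 -0.309 3.176
vertex 2.179 -0.44 3.078
vertex 2.594 0.065 3.667
endloop
endfacet
facet normal 0.758 0.057 0.650
outer loop
vertex 3.043 -0.309 3.176
vertex 2.594 0.065 3.667
vertex 2.261 -1.84 4.222
endloop
endfacet
facet normal -0.046 0.774 -0.631
outer loop
vertex 2.594 0.065 3.667
vertex 2.179 -0.44 3.078
vertex 1.832 0.059 3.715
endloop
endfacet
facet normal 0.058 0.270 0.961
outer loop
vertex 2.594 0.065 3.667
vertex 1.832 0.059 3.715
vertex 2.261 -1.84 4.222
endloop
endfacet
facet normal -0.045 0.774 -0.631
outer loop
vertex 1.832 0.059 3.715
vertex 2.179 -0.44 3.078
vertex 1.331 -0.322 3.283
endloop
endfacet
facet normal -0.672 0.046 0.739
outer loop
vertex 1.832 0.059 3.715
vertex 1.331 -0.322 3.283
vertex 2.261 -1.84 4.222
endloop
endfacet
facet normal -0.045 0.774 -0.632
outer loop
vertex 1.331 -0.322 3.283
vertex 2.179 -0.44 3.078
vertex 1.468 -0.792 2.698
endloop
endfacet
facet normal -0.882 -0.446 0.152
outer loop
vertex 1.331 -0.322 3.283
vertex 1.468 -0.792 2.698
vertex 2.261 -1.84 4.222
endloop
endfacet
facet normal -0.046 0.774 -0.631
outer loop
vertex 1.468 -0.792 2.698
vertex 2.179 -0.44 3.078
vertex 2.14 -0.997 2.398
endloop
endfacet
facet normal -0.415 -0.836 -0.359
outer loop
vertex 1.468 -0.792 2.698
vertex 2.14 -0.997 2.398
vertex 2.261 -1.84 4.222
endloop
endfacet
facet normal -0.046 0.774 -0.631
outer loop
vertex 2.14 -0.997 2.398
vertex 2.179 -0.44 3.078
vertex 2.841 -0.782 2.611
endloop
endfacet
facet normal 0.379 -0.830 -0.409
outer loop
vertex 2.14 -0.997 2.398
vertex 2.841 -0.782 2.611
vertex 2.261 -1.84 4.222
endloop
endfacet
facet normal -0.046 0.774 -0.632
outer loop
vertex 2.841 -0.782 2.611
vertex 2.179 -0.44 3.078
vertex 3.043 -0.309 3.176
endloop
endfacet
facet normal 0.901 -0.433 0.040
outer loop
vertex 2.841 -0.782 2.611
vertex 3.043 -0.309 3.176
vertex 2.261 -1.84 4.222
endloop
endfacet

endsolid


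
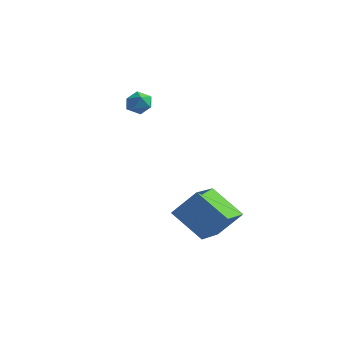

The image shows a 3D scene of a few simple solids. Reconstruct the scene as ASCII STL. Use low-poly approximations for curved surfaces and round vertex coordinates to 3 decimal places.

solid 
facet normal -0.747 -0.146 0.649
outer loop
vertex -3.817 2.371 2.762
vertex -3.454 1.741 3.038
vertex -3.316 2.439 3.354
endloop
endfacet
facet normal -0.669 0.547 0.504
outer loop
vertex -3.817 2.371 2.762
vertex -3.316 2.439 3.354
vertex -3.316 2.966 2.782
endloop
endfacet
facet normal -0.746 0.635 -0.201
outer loop
vertex -3.817 2.371 2.762
vertex -3.316 2.966 2.782
vertex -3.452 2.594 2.112
endloop
endfacet
facet normal -0.871 -0.004 -0.491
outer loop
vertex -3.817 2.371 2.762
vertex -3.452 2.594 2.112
vertex -3.538 1.837 2.271
endloop
endfacet
facet normal -0.872 -0.488 0.035
outer loop
vertex -3.817 2.371 2.762
vertex -3.538 1.837 2.271
vertex -3.454 1.741 3.038
endloop
endfacet
facet normal -0.002 0.735 0.678
outer loop
vertex -3.316 2.966 2.782
vertex -3.316 2.439 3.354
vertex -2.642 2.703 3.069
endloop
endfacet
facet normal -0.129 -0.388 0.913
outer loop
vertex -3.316 2.439 3.354
vertex -3.454 1.741 3.038
vertex -2.728 1.946 3.228
endloop
endfacet
facet normal -0.332 -0.940 -0.081
outer loop
vertex -3.454 1.741 3.038
vertex -3.538 1.837 2.271
vertex -2.864 1.574 2.558
endloop
endfacet
facet normal -0.332 -0.158 -0.930
outer loop
vertex -3.538 1.837 2.271
vertex -3.452 2.594 2.112
vertex -2.864 2.101 1.986
endloop
endfacet
facet normal -0.127 0.878 -0.462
outer loop
vertex -3.452 2.594 2.112
vertex -3.316 2.966 2.782
vertex -2.726 2.799 2.302
endloop
endfacet
facet normal 0.871 0.004 0.491
outer loop
vertex -2.363 2.169 2.578
vertex -2.642 2.703 3.069
vertex -2.728 1.946 3.228
endloop
endfacet
facet normal 0.746 -0.635 0.201
outer loop
vertex -2.363 2.169 2.578
vertex -2.728 1.946 3.228
vertex -2.864 1.574 2.558
endloop
endfacet
facet normal 0.669 -0.547 -0.504
outer loop
vertex -2.363 2.169 2.578
vertex -2.864 1.574 2.558
vertex -2.864 2.101 1.986
endloop
endfacet
facet normal 0.747 0.146 -0.649
outer loop
vertex -2.363 2.169 2.578
vertex -2.864 2.101 1.986
vertex -2.726 2.799 2.302
endloop
endfacet
facet normal 0.872 0.488 -0.035
outer loop
vertex -2.363 2.169 2.578
vertex -2.726 2.799 2.302
vertex -2.642 2.703 3.069
endloop
endfacet
facet normal 0.332 0.158 0.930
outer loop
vertex -2.728 1.946 3.228
vertex -2.642 2.703 3.069
vertex -3.316 2.439 3.354
endloop
endfacet
facet normal 0.127 -0.878 0.462
outer loop
vertex -2.864 1.574 2.558
vertex -2.728 1.946 3.228
vertex -3.454 1.741 3.038
endloop
endfacet
facet normal 0.002 -0.735 -0.678
outer loop
vertex -2.864 2.101 1.986
vertex -2.864 1.574 2.558
vertex -3.538 1.837 2.271
endloop
endfacet
facet normal 0.129 0.388 -0.913
outer loop
vertex -2.726 2.799 2.302
vertex -2.864 2.101 1.986
vertex -3.452 2.594 2.112
endloop
endfacet
facet normal 0.332 0.940 0.081
outer loop
vertex -2.642 2.703 3.069
vertex -2.726 2.799 2.302
vertex -3.316 2.966 2.782
endloop
endfacet
facet normal -0.798 -0.013 0.602
outer loop
vertex 2.561 -0.898 -1.066
vertex 2.119 1.114 -1.609
vertex 1.521 -1.502 -2.458
endloop
endfacet
facet normal 0.207 -0.944 0.255
outer loop
vertex 3.261 -1.474 -3.771
vertex 2.561 -0.898 -1.066
vertex 1.521 -1.502 -2.458
endloop
endfacet
facet normal -0.799 -0.013 0.602
outer loop
vertex 1.521 -1.502 -2.458
vertex 2.119 1.114 -1.609
vertex 1.079 0.51 -3.002
endloop
endfacet
facet normal -0.565 -0.329 -0.756
outer loop
vertex 1.079 0.51 -3.002
vertex 3.261 -1.474 -3.771
vertex 1.521 -1.502 -2.458
endloop
endfacet
facet normal 0.566 0.328 0.756
outer loop
vertex 2.561 -0.898 -1.066
vertex 3.859 1.142 -2.922
vertex 2.119 1.114 -1.609
endloop
endfacet
facet normal 0.207 -0.945 0.255
outer loop
vertex 4.301 -0.87 -2.378
vertex 2.561 -0.898 -1.066
vertex 3.261 -1.474 -3.771
endloop
endfacet
facet normal 0.565 0.329 0.757
outer loop
vertex 4.301 -0.87 -2.378
vertex 3.859 1.142 -2.922
vertex 2.561 -0.898 -1.066
endloop
endfacet
facet normal -0.207 0.945 -0.255
outer loop
vertex 2.119 1.114 -1.609
vertex 3.859 1.142 -2.922
vertex 1.079 0.51 -3.002
endloop
endfacet
facet normal -0.565 -0.328 -0.757
outer loop
vertex 2.819 0.538 -4.314
vertex 3.261 -1.474 -3.771
vertex 1.079 0.51 -3.002
endloop
endfacet
facet normal -0.207 0.944 -0.255
outer loop
vertex 1.079 0.51 -3.002
vertex 3.859 1.142 -2.922
vertex 2.819 0.538 -4.314
endloop
endfacet
facet normal 0.799 0.013 -0.602
outer loop
vertex 2.819 0.538 -4.314
vertex 4.301 -0.87 -2.378
vertex 3.261 -1.474 -3.771
endloop
endfacet
facet normal 0.798 0.013 -0.602
outer loop
vertex 3.859 1.142 -2.922
vertex 4.301 -0.87 -2.378
vertex 2.819 0.538 -4.314
endloop
endfacet

endsolid


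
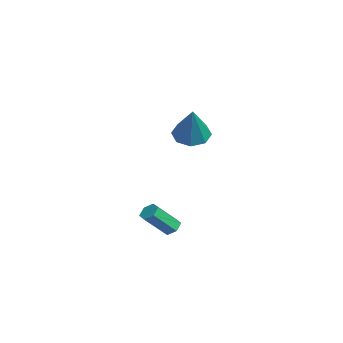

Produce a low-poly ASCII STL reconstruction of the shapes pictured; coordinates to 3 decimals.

solid 
facet normal -0.526 0.118 -0.842
outer loop
vertex -1.547 2.99 -0.369
vertex -2.3 3.238 0.136
vertex -1.578 3.699 -0.25
endloop
endfacet
facet normal 0.984 0.070 -0.163
outer loop
vertex -1.547 2.99 -0.369
vertex -1.578 3.699 -0.25
vertex -1.16 2.982 1.964
endloop
endfacet
facet normal -0.526 0.118 -0.842
outer loop
vertex -1.578 3.699 -0.25
vertex -2.3 3.238 0.136
vertex -2.032 4.138 0.095
endloop
endfacet
facet normal 0.725 0.683 0.084
outer loop
vertex -1.578 3.699 -0.25
vertex -2.032 4.138 0.095
vertex -1.16 2.982 1.964
endloop
endfacet
facet normal -0.526 0.118 -0.842
outer loop
vertex -2.032 4.138 0.095
vertex -2.3 3.238 0.136
vertex -2.643 4.05 0.464
endloop
endfacet
facet normal 0.156 0.871 0.466
outer loop
vertex -2.032 4.138 0.095
vertex -2.643 4.05 0.464
vertex -1.16 2.982 1.964
endloop
endfacet
facet normal -0.525 0.118 -0.843
outer loop
vertex -2.643 4.05 0.464
vertex -2.3 3.238 0.136
vertex -3.054 3.486 0.641
endloop
endfacet
facet normal -0.390 0.522 0.758
outer loop
vertex -2.643 4.05 0.464
vertex -3.054 3.486 0.641
vertex -1.16 2.982 1.964
endloop
endfacet
facet normal -0.525 0.118 -0.843
outer loop
vertex -3.054 3.486 0.641
vertex -2.3 3.238 0.136
vertex -3.023 2.777 0.522
endloop
endfacet
facet normal -0.593 -0.158 0.789
outer loop
vertex -3.054 3.486 0.641
vertex -3.023 2.777 0.522
vertex -1.16 2.982 1.964
endloop
endfacet
facet normal -0.526 0.119 -0.842
outer loop
vertex -3.023 2.777 0.522
vertex -2.3 3.238 0.136
vertex -2.569 2.339 0.177
endloop
endfacet
facet normal -0.334 -0.772 0.541
outer loop
vertex -3.023 2.777 0.522
vertex -2.569 2.339 0.177
vertex -1.16 2.982 1.964
endloop
endfacet
facet normal -0.526 0.119 -0.842
outer loop
vertex -2.569 2.339 0.177
vertex -2.3 3.238 0.136
vertex -1.958 2.427 -0.192
endloop
endfacet
facet normal 0.235 -0.959 0.160
outer loop
vertex -2.569 2.339 0.177
vertex -1.958 2.427 -0.192
vertex -1.16 2.982 1.964
endloop
endfacet
facet normal -0.526 0.119 -0.842
outer loop
vertex -1.958 2.427 -0.192
vertex -2.3 3.238 0.136
vertex -1.547 2.99 -0.369
endloop
endfacet
facet normal 0.781 -0.611 -0.132
outer loop
vertex -1.958 2.427 -0.192
vertex -1.547 2.99 -0.369
vertex -1.16 2.982 1.964
endloop
endfacet
facet normal -0.139 0.674 -0.725
outer loop
vertex 4.201 0.781 -3.021
vertex 3.698 0.7 -3.0
vertex 3.91 1.059 -2.707
endloop
endfacet
facet normal 0.810 0.499 0.308
outer loop
vertex 4.201 0.781 -3.021
vertex 3.91 1.059 -2.707
vertex 4.425 -0.298 -1.862
endloop
endfacet
facet normal 0.811 0.499 0.306
outer loop
vertex 4.425 -0.298 -1.862
vertex 3.91 1.059 -2.707
vertex 4.135 -0.02 -1.547
endloop
endfacet
facet normal 0.142 -0.674 0.725
outer loop
vertex 4.425 -0.298 -1.862
vertex 4.135 -0.02 -1.547
vertex 3.922 -0.38 -1.84
endloop
endfacet
facet normal -0.140 0.674 -0.725
outer loop
vertex 3.91 1.059 -2.707
vertex 3.698 0.7 -3.0
vertex 3.407 0.977 -2.686
endloop
endfacet
facet normal -0.089 0.721 0.688
outer loop
vertex 3.91 1.059 -2.707
vertex 3.407 0.977 -2.686
vertex 4.135 -0.02 -1.547
endloop
endfacet
facet normal -0.089 0.721 0.688
outer loop
vertex 4.135 -0.02 -1.547
vertex 3.407 0.977 -2.686
vertex 3.632 -0.102 -1.526
endloop
endfacet
facet normal 0.140 -0.674 0.726
outer loop
vertex 4.135 -0.02 -1.547
vertex 3.632 -0.102 -1.526
vertex 3.922 -0.38 -1.84
endloop
endfacet
facet normal -0.142 0.674 -0.725
outer loop
vertex 3.407 0.977 -2.686
vertex 3.698 0.7 -3.0
vertex 3.195 0.618 -2.978
endloop
endfacet
facet normal -0.898 0.221 0.380
outer loop
vertex 3.407 0.977 -2.686
vertex 3.195 0.618 -2.978
vertex 3.632 -0.102 -1.526
endloop
endfacet
facet normal -0.898 0.222 0.380
outer loop
vertex 3.632 -0.102 -1.526
vertex 3.195 0.618 -2.978
vertex 3.419 -0.461 -1.819
endloop
endfacet
facet normal 0.139 -0.674 0.725
outer loop
vertex 3.632 -0.102 -1.526
vertex 3.419 -0.461 -1.819
vertex 3.922 -0.38 -1.84
endloop
endfacet
facet normal -0.142 0.674 -0.725
outer loop
vertex 3.195 0.618 -2.978
vertex 3.698 0.7 -3.0
vertex 3.485 0.34 -3.293
endloop
endfacet
facet normal -0.811 -0.498 -0.307
outer loop
vertex 3.195 0.618 -2.978
vertex 3.485 0.34 -3.293
vertex 3.419 -0.461 -1.819
endloop
endfacet
facet normal -0.810 -0.500 -0.308
outer loop
vertex 3.419 -0.461 -1.819
vertex 3.485 0.34 -3.293
vertex 3.71 -0.739 -2.133
endloop
endfacet
facet normal 0.139 -0.674 0.725
outer loop
vertex 3.419 -0.461 -1.819
vertex 3.71 -0.739 -2.133
vertex 3.922 -0.38 -1.84
endloop
endfacet
facet normal -0.140 0.674 -0.726
outer loop
vertex 3.485 0.34 -3.293
vertex 3.698 0.7 -3.0
vertex 3.988 0.422 -3.314
endloop
endfacet
facet normal 0.089 -0.721 -0.688
outer loop
vertex 3.485 0.34 -3.293
vertex 3.988 0.422 -3.314
vertex 3.71 -0.739 -2.133
endloop
endfacet
facet normal 0.089 -0.721 -0.688
outer loop
vertex 3.71 -0.739 -2.133
vertex 3.988 0.422 -3.314
vertex 4.213 -0.657 -2.154
endloop
endfacet
facet normal 0.140 -0.674 0.725
outer loop
vertex 3.71 -0.739 -2.133
vertex 4.213 -0.657 -2.154
vertex 3.922 -0.38 -1.84
endloop
endfacet
facet normal -0.139 0.674 -0.725
outer loop
vertex 3.988 0.422 -3.314
vertex 3.698 0.7 -3.0
vertex 4.201 0.781 -3.021
endloop
endfacet
facet normal 0.898 -0.222 -0.381
outer loop
vertex 3.988 0.422 -3.314
vertex 4.201 0.781 -3.021
vertex 4.213 -0.657 -2.154
endloop
endfacet
facet normal 0.898 -0.221 -0.380
outer loop
vertex 4.213 -0.657 -2.154
vertex 4.201 0.781 -3.021
vertex 4.425 -0.298 -1.862
endloop
endfacet
facet normal 0.142 -0.674 0.725
outer loop
vertex 4.213 -0.657 -2.154
vertex 4.425 -0.298 -1.862
vertex 3.922 -0.38 -1.84
endloop
endfacet

endsolid


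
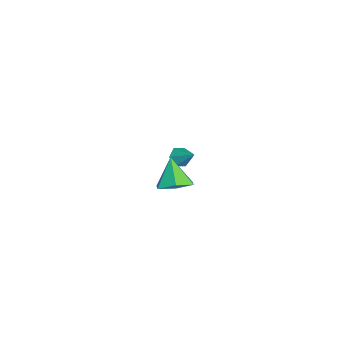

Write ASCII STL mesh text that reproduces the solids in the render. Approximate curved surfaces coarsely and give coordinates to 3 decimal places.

solid 
facet normal -0.562 -0.543 -0.625
outer loop
vertex -2.868 -2.539 -4.264
vertex -3.174 -2.86 -3.71
vertex -3.455 -2.264 -3.975
endloop
endfacet
facet normal 0.240 0.899 -0.367
outer loop
vertex -2.868 -2.539 -4.264
vertex -3.455 -2.264 -3.975
vertex -2.366 -2.08 -2.81
endloop
endfacet
facet normal -0.560 -0.542 -0.626
outer loop
vertex -3.455 -2.264 -3.975
vertex -3.174 -2.86 -3.71
vertex -3.762 -2.586 -3.421
endloop
endfacet
facet normal -0.429 0.864 0.264
outer loop
vertex -3.455 -2.264 -3.975
vertex -3.762 -2.586 -3.421
vertex -2.366 -2.08 -2.81
endloop
endfacet
facet normal -0.560 -0.542 -0.626
outer loop
vertex -3.762 -2.586 -3.421
vertex -3.174 -2.86 -3.71
vertex -3.481 -3.182 -3.156
endloop
endfacet
facet normal -0.448 0.178 0.876
outer loop
vertex -3.762 -2.586 -3.421
vertex -3.481 -3.182 -3.156
vertex -2.366 -2.08 -2.81
endloop
endfacet
facet normal -0.560 -0.542 -0.626
outer loop
vertex -3.481 -3.182 -3.156
vertex -3.174 -2.86 -3.71
vertex -2.893 -3.456 -3.445
endloop
endfacet
facet normal 0.201 -0.473 0.858
outer loop
vertex -3.481 -3.182 -3.156
vertex -2.893 -3.456 -3.445
vertex -2.366 -2.08 -2.81
endloop
endfacet
facet normal -0.562 -0.543 -0.625
outer loop
vertex -2.893 -3.456 -3.445
vertex -3.174 -2.86 -3.71
vertex -2.587 -3.135 -3.999
endloop
endfacet
facet normal 0.870 -0.438 0.227
outer loop
vertex -2.893 -3.456 -3.445
vertex -2.587 -3.135 -3.999
vertex -2.366 -2.08 -2.81
endloop
endfacet
facet normal -0.562 -0.543 -0.625
outer loop
vertex -2.587 -3.135 -3.999
vertex -3.174 -2.86 -3.71
vertex -2.868 -2.539 -4.264
endloop
endfacet
facet normal 0.889 0.248 -0.385
outer loop
vertex -2.587 -3.135 -3.999
vertex -2.868 -2.539 -4.264
vertex -2.366 -2.08 -2.81
endloop
endfacet
facet normal 0.533 0.112 -0.838
outer loop
vertex 5.241 -3.346 1.221
vertex 4.332 -3.381 0.638
vertex 4.705 -2.434 1.002
endloop
endfacet
facet normal 0.356 0.411 0.839
outer loop
vertex 5.241 -3.346 1.221
vertex 4.705 -2.434 1.002
vertex 3.388 -3.579 2.122
endloop
endfacet
facet normal 0.533 0.112 -0.838
outer loop
vertex 4.705 -2.434 1.002
vertex 4.332 -3.381 0.638
vertex 3.796 -2.469 0.419
endloop
endfacet
facet normal -0.327 0.826 0.460
outer loop
vertex 4.705 -2.434 1.002
vertex 3.796 -2.469 0.419
vertex 3.388 -3.579 2.122
endloop
endfacet
facet normal 0.534 0.113 -0.838
outer loop
vertex 3.796 -2.469 0.419
vertex 4.332 -3.381 0.638
vertex 3.424 -3.415 0.055
endloop
endfacet
facet normal -0.932 0.362 0.012
outer loop
vertex 3.796 -2.469 0.419
vertex 3.424 -3.415 0.055
vertex 3.388 -3.579 2.122
endloop
endfacet
facet normal 0.534 0.113 -0.838
outer loop
vertex 3.424 -3.415 0.055
vertex 4.332 -3.381 0.638
vertex 3.96 -4.327 0.274
endloop
endfacet
facet normal -0.855 -0.516 -0.056
outer loop
vertex 3.424 -3.415 0.055
vertex 3.96 -4.327 0.274
vertex 3.388 -3.579 2.122
endloop
endfacet
facet normal 0.534 0.113 -0.838
outer loop
vertex 3.96 -4.327 0.274
vertex 4.332 -3.381 0.638
vertex 4.868 -4.292 0.857
endloop
endfacet
facet normal -0.172 -0.931 0.323
outer loop
vertex 3.96 -4.327 0.274
vertex 4.868 -4.292 0.857
vertex 3.388 -3.579 2.122
endloop
endfacet
facet normal 0.533 0.112 -0.838
outer loop
vertex 4.868 -4.292 0.857
vertex 4.332 -3.381 0.638
vertex 5.241 -3.346 1.221
endloop
endfacet
facet normal 0.433 -0.467 0.771
outer loop
vertex 4.868 -4.292 0.857
vertex 5.241 -3.346 1.221
vertex 3.388 -3.579 2.122
endloop
endfacet

endsolid


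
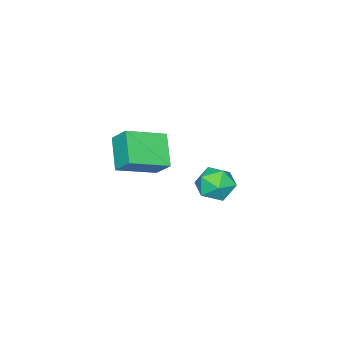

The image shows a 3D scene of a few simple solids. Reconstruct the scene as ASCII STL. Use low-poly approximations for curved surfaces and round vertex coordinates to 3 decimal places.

solid 
facet normal -0.580 -0.558 0.594
outer loop
vertex -0.009 -1.71 1.046
vertex -1.275 -0.993 0.482
vertex -0.074 -2.346 0.385
endloop
endfacet
facet normal 0.811 -0.459 0.362
outer loop
vertex 0.715 -1.587 -0.422
vertex -0.009 -1.71 1.046
vertex -0.074 -2.346 0.385
endloop
endfacet
facet normal -0.581 -0.558 0.593
outer loop
vertex -0.074 -2.346 0.385
vertex -1.275 -0.993 0.482
vertex -1.34 -1.629 -0.18
endloop
endfacet
facet normal -0.071 -0.691 -0.719
outer loop
vertex -1.34 -1.629 -0.18
vertex 0.715 -1.587 -0.422
vertex -0.074 -2.346 0.385
endloop
endfacet
facet normal 0.071 0.691 0.719
outer loop
vertex -0.009 -1.71 1.046
vertex -0.486 -0.234 -0.325
vertex -1.275 -0.993 0.482
endloop
endfacet
facet normal 0.811 -0.459 0.362
outer loop
vertex 0.78 -0.951 0.24
vertex -0.009 -1.71 1.046
vertex 0.715 -1.587 -0.422
endloop
endfacet
facet normal 0.070 0.691 0.719
outer loop
vertex 0.78 -0.951 0.24
vertex -0.486 -0.234 -0.325
vertex -0.009 -1.71 1.046
endloop
endfacet
facet normal -0.811 0.459 -0.361
outer loop
vertex -1.275 -0.993 0.482
vertex -0.486 -0.234 -0.325
vertex -1.34 -1.629 -0.18
endloop
endfacet
facet normal -0.071 -0.691 -0.720
outer loop
vertex -0.551 -0.87 -0.986
vertex 0.715 -1.587 -0.422
vertex -1.34 -1.629 -0.18
endloop
endfacet
facet normal -0.811 0.459 -0.362
outer loop
vertex -1.34 -1.629 -0.18
vertex -0.486 -0.234 -0.325
vertex -0.551 -0.87 -0.986
endloop
endfacet
facet normal 0.580 0.558 -0.593
outer loop
vertex -0.551 -0.87 -0.986
vertex 0.78 -0.951 0.24
vertex 0.715 -1.587 -0.422
endloop
endfacet
facet normal 0.581 0.557 -0.593
outer loop
vertex -0.486 -0.234 -0.325
vertex 0.78 -0.951 0.24
vertex -0.551 -0.87 -0.986
endloop
endfacet
facet normal -0.619 -0.119 0.776
outer loop
vertex 0.012 2.475 0.873
vertex 0.42 1.926 1.114
vertex 0.56 2.604 1.33
endloop
endfacet
facet normal -0.604 0.562 0.565
outer loop
vertex 0.012 2.475 0.873
vertex 0.56 2.604 1.33
vertex 0.445 3.047 0.767
endloop
endfacet
facet normal -0.802 0.585 -0.120
outer loop
vertex 0.012 2.475 0.873
vertex 0.445 3.047 0.767
vertex 0.234 2.642 0.203
endloop
endfacet
facet normal -0.940 -0.081 -0.332
outer loop
vertex 0.012 2.475 0.873
vertex 0.234 2.642 0.203
vertex 0.218 1.949 0.418
endloop
endfacet
facet normal -0.827 -0.517 0.223
outer loop
vertex 0.012 2.475 0.873
vertex 0.218 1.949 0.418
vertex 0.42 1.926 1.114
endloop
endfacet
facet normal 0.072 0.791 0.608
outer loop
vertex 0.445 3.047 0.767
vertex 0.56 2.604 1.33
vertex 1.122 2.851 0.942
endloop
endfacet
facet normal 0.046 -0.312 0.949
outer loop
vertex 0.56 2.604 1.33
vertex 0.42 1.926 1.114
vertex 1.106 2.158 1.157
endloop
endfacet
facet normal -0.290 -0.956 0.053
outer loop
vertex 0.42 1.926 1.114
vertex 0.218 1.949 0.418
vertex 0.895 1.753 0.593
endloop
endfacet
facet normal -0.473 -0.251 -0.845
outer loop
vertex 0.218 1.949 0.418
vertex 0.234 2.642 0.203
vertex 0.78 2.196 0.03
endloop
endfacet
facet normal -0.249 0.828 -0.502
outer loop
vertex 0.234 2.642 0.203
vertex 0.445 3.047 0.767
vertex 0.92 2.874 0.246
endloop
endfacet
facet normal 0.940 0.081 0.332
outer loop
vertex 1.328 2.325 0.487
vertex 1.122 2.851 0.942
vertex 1.106 2.158 1.157
endloop
endfacet
facet normal 0.802 -0.585 0.120
outer loop
vertex 1.328 2.325 0.487
vertex 1.106 2.158 1.157
vertex 0.895 1.753 0.593
endloop
endfacet
facet normal 0.604 -0.562 -0.565
outer loop
vertex 1.328 2.325 0.487
vertex 0.895 1.753 0.593
vertex 0.78 2.196 0.03
endloop
endfacet
facet normal 0.619 0.119 -0.776
outer loop
vertex 1.328 2.325 0.487
vertex 0.78 2.196 0.03
vertex 0.92 2.874 0.246
endloop
endfacet
facet normal 0.827 0.517 -0.223
outer loop
vertex 1.328 2.325 0.487
vertex 0.92 2.874 0.246
vertex 1.122 2.851 0.942
endloop
endfacet
facet normal 0.473 0.251 0.845
outer loop
vertex 1.106 2.158 1.157
vertex 1.122 2.851 0.942
vertex 0.56 2.604 1.33
endloop
endfacet
facet normal 0.249 -0.828 0.502
outer loop
vertex 0.895 1.753 0.593
vertex 1.106 2.158 1.157
vertex 0.42 1.926 1.114
endloop
endfacet
facet normal -0.072 -0.791 -0.608
outer loop
vertex 0.78 2.196 0.03
vertex 0.895 1.753 0.593
vertex 0.218 1.949 0.418
endloop
endfacet
facet normal -0.046 0.312 -0.949
outer loop
vertex 0.92 2.874 0.246
vertex 0.78 2.196 0.03
vertex 0.234 2.642 0.203
endloop
endfacet
facet normal 0.290 0.956 -0.053
outer loop
vertex 1.122 2.851 0.942
vertex 0.92 2.874 0.246
vertex 0.445 3.047 0.767
endloop
endfacet

endsolid


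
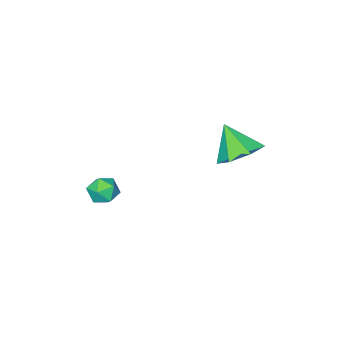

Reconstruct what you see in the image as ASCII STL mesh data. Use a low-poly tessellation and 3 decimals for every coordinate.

solid 
facet normal -0.775 0.478 0.414
outer loop
vertex 0.168 -1.167 -4.089
vertex 0.12 -1.684 -3.582
vertex 0.539 -1.103 -3.469
endloop
endfacet
facet normal -0.329 0.939 0.100
outer loop
vertex 0.168 -1.167 -4.089
vertex 0.539 -1.103 -3.469
vertex 0.852 -0.926 -4.099
endloop
endfacet
facet normal -0.276 0.759 -0.589
outer loop
vertex 0.168 -1.167 -4.089
vertex 0.852 -0.926 -4.099
vertex 0.626 -1.398 -4.601
endloop
endfacet
facet normal -0.688 0.189 -0.701
outer loop
vertex 0.168 -1.167 -4.089
vertex 0.626 -1.398 -4.601
vertex 0.173 -1.866 -4.282
endloop
endfacet
facet normal -0.997 0.015 -0.079
outer loop
vertex 0.168 -1.167 -4.089
vertex 0.173 -1.866 -4.282
vertex 0.12 -1.684 -3.582
endloop
endfacet
facet normal 0.314 0.862 0.398
outer loop
vertex 0.852 -0.926 -4.099
vertex 0.539 -1.103 -3.469
vertex 1.227 -1.294 -3.598
endloop
endfacet
facet normal -0.406 0.117 0.906
outer loop
vertex 0.539 -1.103 -3.469
vertex 0.12 -1.684 -3.582
vertex 0.774 -1.762 -3.279
endloop
endfacet
facet normal -0.766 -0.634 0.107
outer loop
vertex 0.12 -1.684 -3.582
vertex 0.173 -1.866 -4.282
vertex 0.548 -2.234 -3.781
endloop
endfacet
facet normal -0.266 -0.353 -0.897
outer loop
vertex 0.173 -1.866 -4.282
vertex 0.626 -1.398 -4.601
vertex 0.861 -2.057 -4.411
endloop
endfacet
facet normal 0.400 0.571 -0.717
outer loop
vertex 0.626 -1.398 -4.601
vertex 0.852 -0.926 -4.099
vertex 1.28 -1.476 -4.298
endloop
endfacet
facet normal 0.688 -0.189 0.701
outer loop
vertex 1.232 -1.993 -3.791
vertex 1.227 -1.294 -3.598
vertex 0.774 -1.762 -3.279
endloop
endfacet
facet normal 0.276 -0.759 0.589
outer loop
vertex 1.232 -1.993 -3.791
vertex 0.774 -1.762 -3.279
vertex 0.548 -2.234 -3.781
endloop
endfacet
facet normal 0.329 -0.939 -0.100
outer loop
vertex 1.232 -1.993 -3.791
vertex 0.548 -2.234 -3.781
vertex 0.861 -2.057 -4.411
endloop
endfacet
facet normal 0.775 -0.478 -0.414
outer loop
vertex 1.232 -1.993 -3.791
vertex 0.861 -2.057 -4.411
vertex 1.28 -1.476 -4.298
endloop
endfacet
facet normal 0.997 -0.015 0.079
outer loop
vertex 1.232 -1.993 -3.791
vertex 1.28 -1.476 -4.298
vertex 1.227 -1.294 -3.598
endloop
endfacet
facet normal 0.266 0.353 0.897
outer loop
vertex 0.774 -1.762 -3.279
vertex 1.227 -1.294 -3.598
vertex 0.539 -1.103 -3.469
endloop
endfacet
facet normal -0.400 -0.571 0.717
outer loop
vertex 0.548 -2.234 -3.781
vertex 0.774 -1.762 -3.279
vertex 0.12 -1.684 -3.582
endloop
endfacet
facet normal -0.314 -0.862 -0.398
outer loop
vertex 0.861 -2.057 -4.411
vertex 0.548 -2.234 -3.781
vertex 0.173 -1.866 -4.282
endloop
endfacet
facet normal 0.406 -0.117 -0.906
outer loop
vertex 1.28 -1.476 -4.298
vertex 0.861 -2.057 -4.411
vertex 0.626 -1.398 -4.601
endloop
endfacet
facet normal 0.766 0.634 -0.107
outer loop
vertex 1.227 -1.294 -3.598
vertex 1.28 -1.476 -4.298
vertex 0.852 -0.926 -4.099
endloop
endfacet
facet normal -0.040 0.613 -0.789
outer loop
vertex -1.095 3.761 0.233
vertex -2.02 3.4 -0.001
vertex -1.778 4.188 0.599
endloop
endfacet
facet normal 0.561 0.213 0.800
outer loop
vertex -1.095 3.761 0.233
vertex -1.778 4.188 0.599
vertex -1.96 2.48 1.181
endloop
endfacet
facet normal -0.039 0.613 -0.789
outer loop
vertex -1.778 4.188 0.599
vertex -2.02 3.4 -0.001
vertex -2.643 4.022 0.513
endloop
endfacet
facet normal -0.156 0.333 0.930
outer loop
vertex -1.778 4.188 0.599
vertex -2.643 4.022 0.513
vertex -1.96 2.48 1.181
endloop
endfacet
facet normal -0.039 0.613 -0.789
outer loop
vertex -2.643 4.022 0.513
vertex -2.02 3.4 -0.001
vertex -3.039 3.388 0.04
endloop
endfacet
facet normal -0.741 -0.038 0.671
outer loop
vertex -2.643 4.022 0.513
vertex -3.039 3.388 0.04
vertex -1.96 2.48 1.181
endloop
endfacet
facet normal -0.039 0.614 -0.788
outer loop
vertex -3.039 3.388 0.04
vertex -2.02 3.4 -0.001
vertex -2.667 2.763 -0.465
endloop
endfacet
facet normal -0.752 -0.622 0.216
outer loop
vertex -3.039 3.388 0.04
vertex -2.667 2.763 -0.465
vertex -1.96 2.48 1.181
endloop
endfacet
facet normal -0.039 0.614 -0.788
outer loop
vertex -2.667 2.763 -0.465
vertex -2.02 3.4 -0.001
vertex -1.808 2.618 -0.621
endloop
endfacet
facet normal -0.182 -0.979 -0.090
outer loop
vertex -2.667 2.763 -0.465
vertex -1.808 2.618 -0.621
vertex -1.96 2.48 1.181
endloop
endfacet
facet normal -0.039 0.614 -0.788
outer loop
vertex -1.808 2.618 -0.621
vertex -2.02 3.4 -0.001
vertex -1.108 3.062 -0.31
endloop
endfacet
facet normal 0.541 -0.841 -0.019
outer loop
vertex -1.808 2.618 -0.621
vertex -1.108 3.062 -0.31
vertex -1.96 2.48 1.181
endloop
endfacet
facet normal -0.040 0.613 -0.789
outer loop
vertex -1.108 3.062 -0.31
vertex -2.02 3.4 -0.001
vertex -1.095 3.761 0.233
endloop
endfacet
facet normal 0.873 -0.310 0.378
outer loop
vertex -1.108 3.062 -0.31
vertex -1.095 3.761 0.233
vertex -1.96 2.48 1.181
endloop
endfacet

endsolid


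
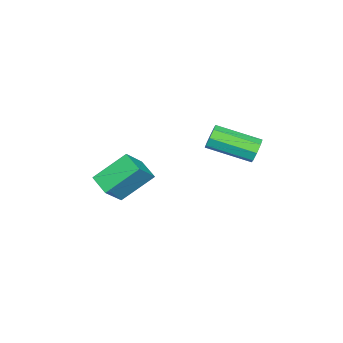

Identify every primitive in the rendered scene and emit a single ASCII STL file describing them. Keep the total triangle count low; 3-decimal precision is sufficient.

solid 
facet normal -0.606 -0.728 0.321
outer loop
vertex -1.554 -4.169 -2.461
vertex -2.414 -2.929 -1.274
vertex -2.573 -3.811 -3.573
endloop
endfacet
facet normal 0.448 -0.646 -0.618
outer loop
vertex -1.906 -3.011 -3.926
vertex -1.554 -4.169 -2.461
vertex -2.573 -3.811 -3.573
endloop
endfacet
facet normal -0.606 -0.728 0.321
outer loop
vertex -2.573 -3.811 -3.573
vertex -2.414 -2.929 -1.274
vertex -3.433 -2.571 -2.386
endloop
endfacet
facet normal -0.657 0.231 -0.718
outer loop
vertex -3.433 -2.571 -2.386
vertex -1.906 -3.011 -3.926
vertex -2.573 -3.811 -3.573
endloop
endfacet
facet normal 0.657 -0.231 0.718
outer loop
vertex -1.554 -4.169 -2.461
vertex -1.747 -2.129 -1.627
vertex -2.414 -2.929 -1.274
endloop
endfacet
facet normal 0.448 -0.646 -0.618
outer loop
vertex -0.887 -3.369 -2.814
vertex -1.554 -4.169 -2.461
vertex -1.906 -3.011 -3.926
endloop
endfacet
facet normal 0.657 -0.231 0.718
outer loop
vertex -0.887 -3.369 -2.814
vertex -1.747 -2.129 -1.627
vertex -1.554 -4.169 -2.461
endloop
endfacet
facet normal -0.448 0.646 0.618
outer loop
vertex -2.414 -2.929 -1.274
vertex -1.747 -2.129 -1.627
vertex -3.433 -2.571 -2.386
endloop
endfacet
facet normal -0.657 0.231 -0.718
outer loop
vertex -2.766 -1.771 -2.739
vertex -1.906 -3.011 -3.926
vertex -3.433 -2.571 -2.386
endloop
endfacet
facet normal -0.448 0.646 0.618
outer loop
vertex -3.433 -2.571 -2.386
vertex -1.747 -2.129 -1.627
vertex -2.766 -1.771 -2.739
endloop
endfacet
facet normal 0.606 0.728 -0.321
outer loop
vertex -2.766 -1.771 -2.739
vertex -0.887 -3.369 -2.814
vertex -1.906 -3.011 -3.926
endloop
endfacet
facet normal 0.606 0.728 -0.321
outer loop
vertex -1.747 -2.129 -1.627
vertex -0.887 -3.369 -2.814
vertex -2.766 -1.771 -2.739
endloop
endfacet
facet normal -0.085 0.949 -0.305
outer loop
vertex -2.508 2.544 -0.738
vertex -2.8 2.691 -0.199
vertex -2.201 2.682 -0.394
endloop
endfacet
facet normal 0.765 -0.134 -0.629
outer loop
vertex -2.508 2.544 -0.738
vertex -2.201 2.682 -0.394
vertex -2.329 0.562 -0.099
endloop
endfacet
facet normal 0.765 -0.134 -0.630
outer loop
vertex -2.329 0.562 -0.099
vertex -2.201 2.682 -0.394
vertex -2.021 0.701 0.245
endloop
endfacet
facet normal 0.086 -0.948 0.306
outer loop
vertex -2.329 0.562 -0.099
vertex -2.021 0.701 0.245
vertex -2.62 0.709 0.439
endloop
endfacet
facet normal -0.085 0.948 -0.306
outer loop
vertex -2.201 2.682 -0.394
vertex -2.8 2.691 -0.199
vertex -2.244 2.826 0.064
endloop
endfacet
facet normal 0.992 0.109 0.059
outer loop
vertex -2.201 2.682 -0.394
vertex -2.244 2.826 0.064
vertex -2.021 0.701 0.245
endloop
endfacet
facet normal 0.992 0.109 0.059
outer loop
vertex -2.021 0.701 0.245
vertex -2.244 2.826 0.064
vertex -2.064 0.844 0.703
endloop
endfacet
facet normal 0.086 -0.949 0.304
outer loop
vertex -2.021 0.701 0.245
vertex -2.064 0.844 0.703
vertex -2.62 0.709 0.439
endloop
endfacet
facet normal -0.085 0.948 -0.306
outer loop
vertex -2.244 2.826 0.064
vertex -2.8 2.691 -0.199
vertex -2.613 2.891 0.368
endloop
endfacet
facet normal 0.639 0.288 0.714
outer loop
vertex -2.244 2.826 0.064
vertex -2.613 2.891 0.368
vertex -2.064 0.844 0.703
endloop
endfacet
facet normal 0.639 0.288 0.714
outer loop
vertex -2.064 0.844 0.703
vertex -2.613 2.891 0.368
vertex -2.433 0.909 1.007
endloop
endfacet
facet normal 0.085 -0.948 0.306
outer loop
vertex -2.064 0.844 0.703
vertex -2.433 0.909 1.007
vertex -2.62 0.709 0.439
endloop
endfacet
facet normal -0.087 0.948 -0.306
outer loop
vertex -2.613 2.891 0.368
vertex -2.8 2.691 -0.199
vertex -3.091 2.838 0.339
endloop
endfacet
facet normal -0.091 0.298 0.950
outer loop
vertex -2.613 2.891 0.368
vertex -3.091 2.838 0.339
vertex -2.433 0.909 1.007
endloop
endfacet
facet normal -0.091 0.298 0.950
outer loop
vertex -2.433 0.909 1.007
vertex -3.091 2.838 0.339
vertex -2.912 0.856 0.978
endloop
endfacet
facet normal 0.086 -0.948 0.305
outer loop
vertex -2.433 0.909 1.007
vertex -2.912 0.856 0.978
vertex -2.62 0.709 0.439
endloop
endfacet
facet normal -0.086 0.948 -0.306
outer loop
vertex -3.091 2.838 0.339
vertex -2.8 2.691 -0.199
vertex -3.399 2.699 -0.005
endloop
endfacet
facet normal -0.765 0.134 0.630
outer loop
vertex -3.091 2.838 0.339
vertex -3.399 2.699 -0.005
vertex -2.912 0.856 0.978
endloop
endfacet
facet normal -0.765 0.134 0.630
outer loop
vertex -2.912 0.856 0.978
vertex -3.399 2.699 -0.005
vertex -3.219 0.718 0.634
endloop
endfacet
facet normal 0.085 -0.949 0.305
outer loop
vertex -2.912 0.856 0.978
vertex -3.219 0.718 0.634
vertex -2.62 0.709 0.439
endloop
endfacet
facet normal -0.086 0.949 -0.304
outer loop
vertex -3.399 2.699 -0.005
vertex -2.8 2.691 -0.199
vertex -3.356 2.556 -0.463
endloop
endfacet
facet normal -0.992 -0.109 -0.059
outer loop
vertex -3.399 2.699 -0.005
vertex -3.356 2.556 -0.463
vertex -3.219 0.718 0.634
endloop
endfacet
facet normal -0.992 -0.109 -0.059
outer loop
vertex -3.219 0.718 0.634
vertex -3.356 2.556 -0.463
vertex -3.176 0.574 0.176
endloop
endfacet
facet normal 0.085 -0.948 0.306
outer loop
vertex -3.219 0.718 0.634
vertex -3.176 0.574 0.176
vertex -2.62 0.709 0.439
endloop
endfacet
facet normal -0.085 0.948 -0.306
outer loop
vertex -3.356 2.556 -0.463
vertex -2.8 2.691 -0.199
vertex -2.987 2.491 -0.767
endloop
endfacet
facet normal -0.639 -0.288 -0.714
outer loop
vertex -3.356 2.556 -0.463
vertex -2.987 2.491 -0.767
vertex -3.176 0.574 0.176
endloop
endfacet
facet normal -0.639 -0.288 -0.714
outer loop
vertex -3.176 0.574 0.176
vertex -2.987 2.491 -0.767
vertex -2.807 0.509 -0.128
endloop
endfacet
facet normal 0.085 -0.948 0.306
outer loop
vertex -3.176 0.574 0.176
vertex -2.807 0.509 -0.128
vertex -2.62 0.709 0.439
endloop
endfacet
facet normal -0.086 0.948 -0.305
outer loop
vertex -2.987 2.491 -0.767
vertex -2.8 2.691 -0.199
vertex -2.508 2.544 -0.738
endloop
endfacet
facet normal 0.091 -0.298 -0.950
outer loop
vertex -2.987 2.491 -0.767
vertex -2.508 2.544 -0.738
vertex -2.807 0.509 -0.128
endloop
endfacet
facet normal 0.091 -0.298 -0.950
outer loop
vertex -2.807 0.509 -0.128
vertex -2.508 2.544 -0.738
vertex -2.329 0.562 -0.099
endloop
endfacet
facet normal 0.087 -0.948 0.306
outer loop
vertex -2.807 0.509 -0.128
vertex -2.329 0.562 -0.099
vertex -2.62 0.709 0.439
endloop
endfacet

endsolid
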